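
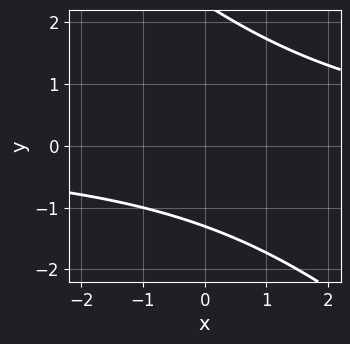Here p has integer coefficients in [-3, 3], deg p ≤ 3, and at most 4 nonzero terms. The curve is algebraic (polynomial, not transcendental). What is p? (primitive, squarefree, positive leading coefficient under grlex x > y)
1. The degree is 2 — a generic line meets the curve in up to 2 points.
2. Checking where it meets the axes: no x-intercept at any integer in the box.
3. Solving for integer coefficients yields p as stated.

x*y + y^2 - y - 3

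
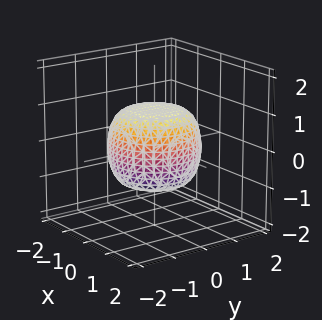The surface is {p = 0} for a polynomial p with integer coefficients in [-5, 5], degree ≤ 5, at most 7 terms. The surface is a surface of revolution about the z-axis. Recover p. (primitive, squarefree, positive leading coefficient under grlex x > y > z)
(a) deg p = 4. No degree-3 surface has this shape.
(b) Symmetries: the surface is invariant under rotation about z: p = q(x² + y², z).
(c) Against the integer gridlines: among the integer gridlines, it crosses the z-axis at z ∈ {-1, 1}; a circular section at z = -1 has radius between 0 and 1.
(d) These observations pin down the coefficients.

2*x^4 + 4*x^2*y^2 + 2*y^4 - x^2 - y^2 + 3*z^2 - 3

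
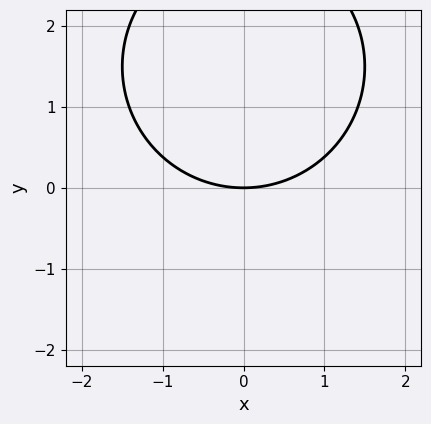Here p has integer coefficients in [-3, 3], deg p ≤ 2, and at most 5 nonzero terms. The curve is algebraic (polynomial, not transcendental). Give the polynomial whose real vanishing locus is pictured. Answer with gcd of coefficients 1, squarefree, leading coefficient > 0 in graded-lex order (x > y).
x^2 + y^2 - 3*y

Degree: no degree-1 curve has this shape, so deg p = 2.
Symmetries: the x ↦ −x reflection is a symmetry, so x appears only in even powers.
From the axis intercepts and sections: one x-axis crossing is at x = 0; it crosses the y-axis at the gridline y = 0.
Solving for integer coefficients yields p as stated.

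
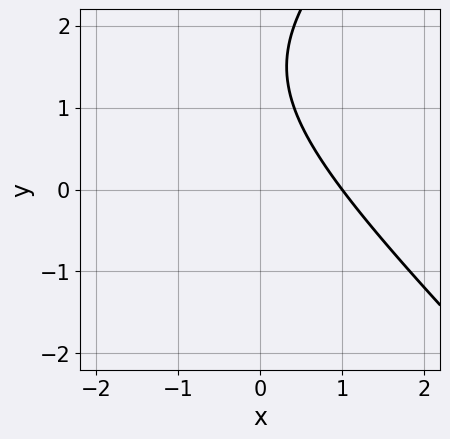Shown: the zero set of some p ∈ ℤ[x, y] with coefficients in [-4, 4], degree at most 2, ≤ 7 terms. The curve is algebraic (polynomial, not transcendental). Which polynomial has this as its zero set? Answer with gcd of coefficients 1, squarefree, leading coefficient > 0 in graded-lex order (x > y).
First, deg p = 2.
Next, checking where it meets the axes: one x-axis crossing is at x = 1; the curve avoids every integer y-axis point in the box.
Finally, assembling these constraints gives the stated polynomial.

x^2 - y^2 + 2*x + 3*y - 3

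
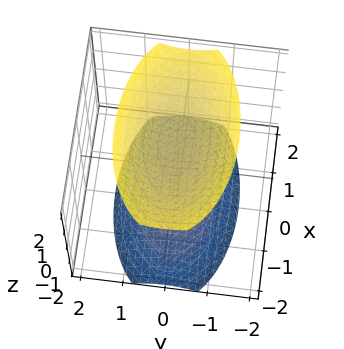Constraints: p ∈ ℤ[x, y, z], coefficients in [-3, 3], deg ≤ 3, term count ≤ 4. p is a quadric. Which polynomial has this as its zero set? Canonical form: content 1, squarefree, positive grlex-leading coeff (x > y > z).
x^2 + 3*y^2 - 2*z^2 + 3

First, there are 2 components. Treating them together as one polynomial.
Next, degree: two sheets facing apart; a quadric, so deg p = 2.
Next, symmetries: it's symmetric under x → −x, forcing even powers of x; mirror symmetry z ↦ −z ⇒ only even powers of z; the y ↦ −y reflection is a symmetry, so y appears only in even powers.
Then, against the integer gridlines: no x-intercept at any integer in the box; the surface avoids every integer y-axis point in the box.
Finally, these observations pin down the coefficients.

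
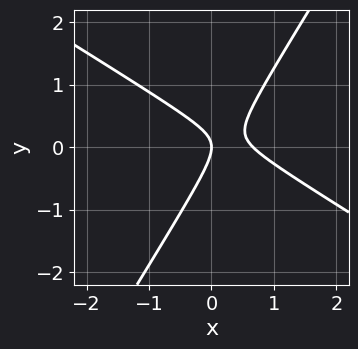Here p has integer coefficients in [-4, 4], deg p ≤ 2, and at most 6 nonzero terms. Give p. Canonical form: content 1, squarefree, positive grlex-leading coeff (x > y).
3*x^2 + 3*x*y - 3*y^2 - 2*x

Degree: no degree-1 curve has this shape, so deg p = 2.
From the visible intercepts: it meets the x-axis at x = 0 (among the integer gridlines); it crosses the y-axis at the gridline y = 0.
Fitting integer coefficients to these (and the overall shape) gives p.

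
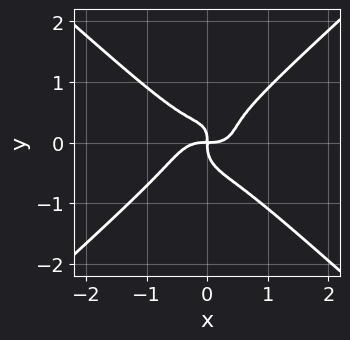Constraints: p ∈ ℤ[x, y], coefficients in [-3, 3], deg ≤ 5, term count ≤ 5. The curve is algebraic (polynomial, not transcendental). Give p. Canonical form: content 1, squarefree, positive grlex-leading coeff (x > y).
2*x^4 - 3*y^4 + x*y^2 - x*y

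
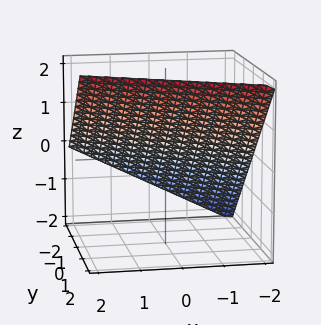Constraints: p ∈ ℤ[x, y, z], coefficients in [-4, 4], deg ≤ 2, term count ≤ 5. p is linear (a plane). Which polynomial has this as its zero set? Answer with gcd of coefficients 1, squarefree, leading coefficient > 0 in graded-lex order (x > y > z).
x + 2*y - 2*z + 2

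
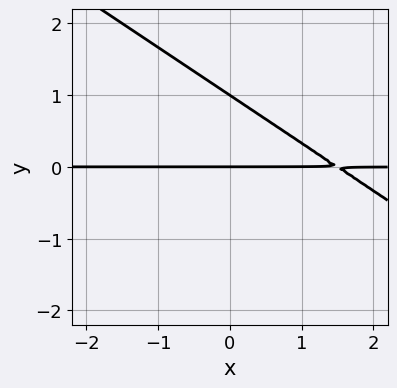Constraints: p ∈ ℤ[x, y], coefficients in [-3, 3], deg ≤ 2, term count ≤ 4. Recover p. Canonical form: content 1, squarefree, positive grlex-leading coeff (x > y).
First, the degree is 2 — no degree-1 curve has this shape.
Next, checking where it meets the axes: the y-axis gridline crossings are at y ∈ {0, 1}; every point of the x-axis in the box is on the curve.
Finally, matching integer coefficients to the picture gives p.

2*x*y + 3*y^2 - 3*y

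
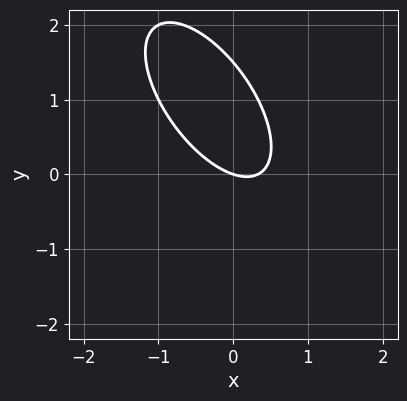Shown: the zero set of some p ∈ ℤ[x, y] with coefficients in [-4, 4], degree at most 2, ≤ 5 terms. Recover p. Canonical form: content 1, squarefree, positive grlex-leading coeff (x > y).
3*x^2 + 3*x*y + 2*y^2 - x - 3*y

First, deg p = 2.
Then, from the axis intercepts and sections: one y-axis crossing is at y = 0; it meets the x-axis at x = 0 (among the integer gridlines).
Finally, these observations pin down the coefficients.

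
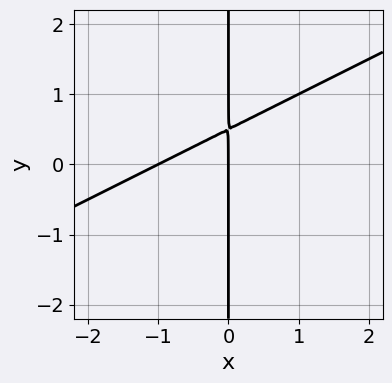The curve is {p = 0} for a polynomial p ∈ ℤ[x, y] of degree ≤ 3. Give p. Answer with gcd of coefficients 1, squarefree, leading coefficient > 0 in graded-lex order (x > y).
1. Degree: a generic line meets the curve in up to 2 points, so deg p = 2.
2. From the axis intercepts and sections: the x-axis gridline crossings are at x ∈ {-1, 0}; every point of the y-axis in the box is on the curve.
3. The integer polynomial consistent with all of this is the stated p.

x^2 - 2*x*y + x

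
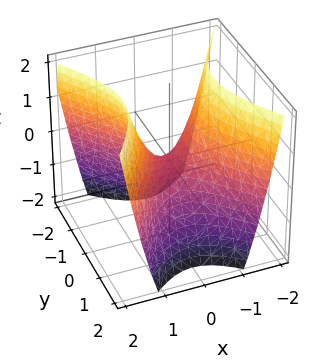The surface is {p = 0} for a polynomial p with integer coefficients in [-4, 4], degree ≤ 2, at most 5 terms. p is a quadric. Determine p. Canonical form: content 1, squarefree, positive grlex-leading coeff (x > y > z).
3*x^2 - 2*y^2 - 2*z

1. Degree: a saddle surface; a quadric, so deg p = 2.
2. Symmetries: the x ↦ −x reflection is a symmetry, so x appears only in even powers; the y ↦ −y reflection is a symmetry, so y appears only in even powers.
3. From the visible intercepts: one x-axis crossing is at x = 0; it meets the y-axis at y = 0 (among the integer gridlines); one z-axis crossing is at z = 0.
4. Matching integer coefficients to the picture gives p.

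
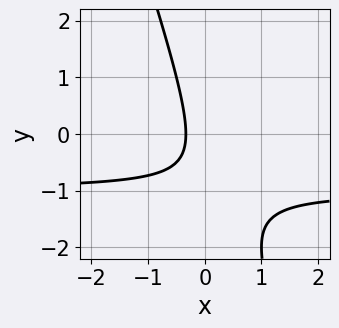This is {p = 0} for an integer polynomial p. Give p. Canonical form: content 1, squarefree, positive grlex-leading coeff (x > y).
3*x*y + y^2 + 3*x + y + 1

First, deg p = 2. A generic line meets the curve in up to 2 points.
Then, from the visible intercepts: it misses every integer gridline on the y-axis.
Finally, together with the visible shape, these determine p as stated.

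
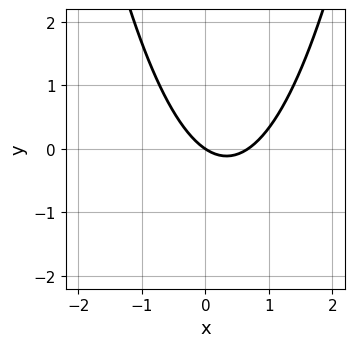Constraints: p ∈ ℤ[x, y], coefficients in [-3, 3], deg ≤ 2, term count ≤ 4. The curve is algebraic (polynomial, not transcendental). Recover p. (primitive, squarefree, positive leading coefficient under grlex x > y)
3*x^2 - 2*x - 3*y

1. Degree: a generic line meets the curve in up to 2 points, so deg p = 2.
2. Observable constraints: it meets the y-axis at y = 0 (among the integer gridlines); it meets the x-axis at x = 0 (among the integer gridlines).
3. Matching integer coefficients to the picture gives p.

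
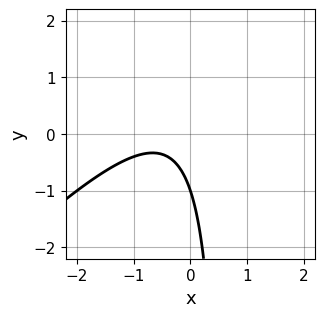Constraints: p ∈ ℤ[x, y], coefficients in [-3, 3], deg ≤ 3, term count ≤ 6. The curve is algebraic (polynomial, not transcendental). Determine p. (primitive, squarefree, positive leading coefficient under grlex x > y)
3*x^2 - 3*x*y + 3*x + 2*y + 2

1. deg p = 2. A generic line meets the curve in up to 2 points.
2. Reading off the gridlines: it meets the y-axis at y = -1 (among the integer gridlines); no x-intercept at any integer in the box.
3. Solving for integer coefficients yields p as stated.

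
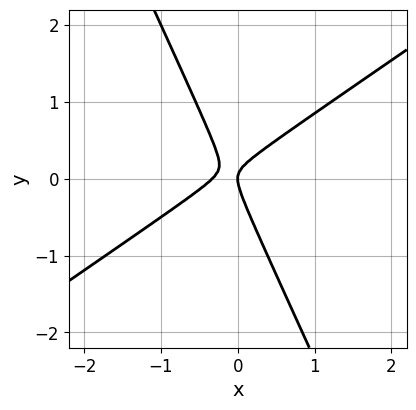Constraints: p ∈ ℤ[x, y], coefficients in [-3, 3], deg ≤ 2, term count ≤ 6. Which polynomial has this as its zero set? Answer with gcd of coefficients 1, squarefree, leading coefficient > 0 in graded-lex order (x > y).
3*x^2 - 3*x*y - 2*y^2 + x

Degree: no degree-1 curve has this shape, so deg p = 2.
Reading off the gridlines: it crosses the x-axis at the gridline x = 0; it meets the y-axis at y = 0 (among the integer gridlines).
Together with the visible shape, these determine p as stated.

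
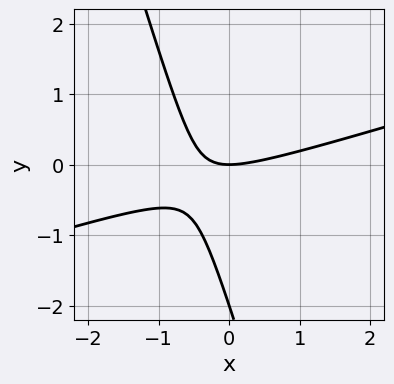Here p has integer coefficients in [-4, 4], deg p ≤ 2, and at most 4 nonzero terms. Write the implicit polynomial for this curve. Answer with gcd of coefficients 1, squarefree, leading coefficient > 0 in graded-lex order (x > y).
1. The degree is 2 — the shape is more complex than any degree-1 curve.
2. From the visible intercepts: the y-axis gridline crossings are at y ∈ {-2, 0}; one x-axis crossing is at x = 0.
3. Matching integer coefficients to the picture gives p.

x^2 - 3*x*y - y^2 - 2*y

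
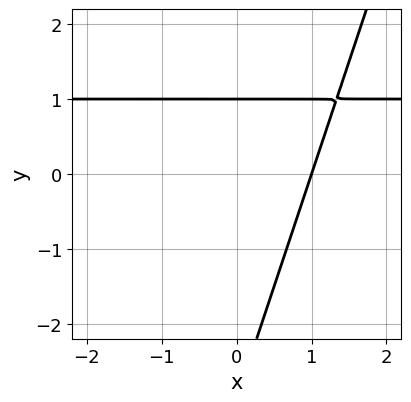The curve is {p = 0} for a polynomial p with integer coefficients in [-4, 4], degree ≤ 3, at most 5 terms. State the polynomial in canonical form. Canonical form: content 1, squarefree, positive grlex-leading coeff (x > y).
3*x*y - y^2 - 3*x - 2*y + 3

(a) Degree: the shape is more complex than any degree-1 curve, so deg p = 2.
(b) Observable constraints: it crosses the x-axis at the gridline x = 1; it crosses the y-axis at the gridline y = 1.
(c) Together with the visible shape, these determine p as stated.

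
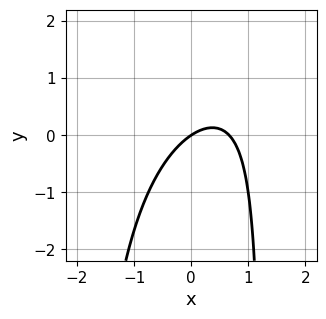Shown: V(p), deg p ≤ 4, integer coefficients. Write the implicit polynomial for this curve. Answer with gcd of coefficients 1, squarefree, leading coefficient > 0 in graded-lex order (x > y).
deg p = 3. A generic line meets the curve in up to 3 points.
Reading off the gridlines: it crosses the y-axis at the gridline y = 0; it crosses the x-axis at the gridline x = 0.
Putting this together gives p.

x^2*y - 3*x^2 + x*y + 2*x - 3*y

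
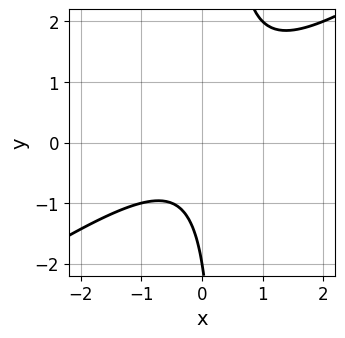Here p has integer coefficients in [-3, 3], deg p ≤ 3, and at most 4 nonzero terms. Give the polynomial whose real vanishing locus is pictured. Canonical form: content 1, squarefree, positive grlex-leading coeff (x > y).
1. Degree: a generic line meets the curve in up to 2 points, so deg p = 2.
2. Checking where it meets the axes: it misses every integer gridline on the x-axis; it meets the y-axis at y = -2 (among the integer gridlines).
3. Together with the visible shape, these determine p as stated.

2*x^2 - 3*x*y + y + 2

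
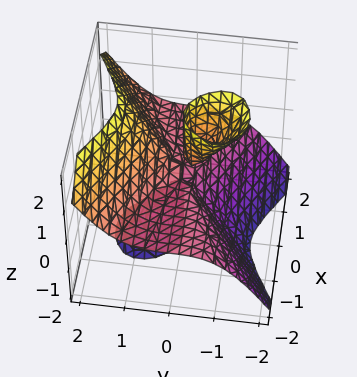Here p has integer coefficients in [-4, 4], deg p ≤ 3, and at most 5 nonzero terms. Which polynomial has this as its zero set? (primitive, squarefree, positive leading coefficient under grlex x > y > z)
2*x^2*z - 2*y^3 + y*z^2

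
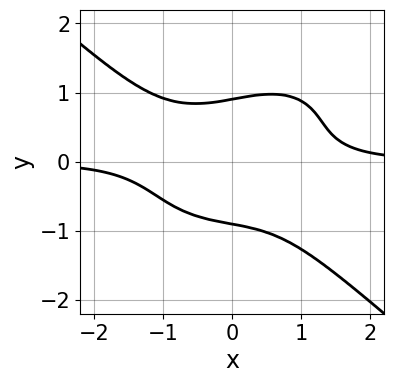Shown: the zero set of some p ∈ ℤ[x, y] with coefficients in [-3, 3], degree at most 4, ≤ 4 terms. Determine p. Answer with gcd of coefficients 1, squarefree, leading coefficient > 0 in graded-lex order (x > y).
2*x^3*y + 3*y^4 - 2*x*y^2 - 2

First, the degree is 4 — a generic line meets the curve in up to 4 points.
Then, checking where it meets the axes: it misses every integer gridline on the x-axis.
Finally, these observations pin down the coefficients.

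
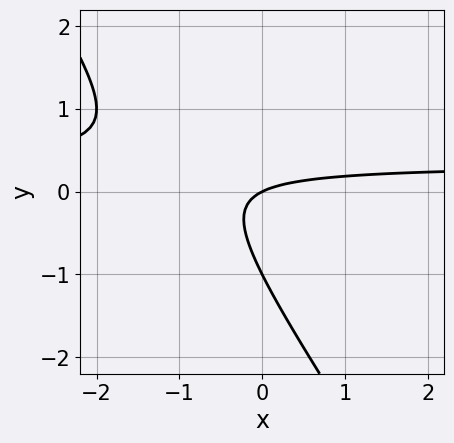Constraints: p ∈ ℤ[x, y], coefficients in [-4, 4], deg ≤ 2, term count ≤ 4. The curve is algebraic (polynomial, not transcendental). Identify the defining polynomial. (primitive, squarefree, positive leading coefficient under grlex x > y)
3*x*y + 2*y^2 - x + 2*y

(a) deg p = 2.
(b) Reading off the gridlines: the y-axis gridline crossings are at y ∈ {-1, 0}; one x-axis crossing is at x = 0.
(c) Fitting integer coefficients to these (and the overall shape) gives p.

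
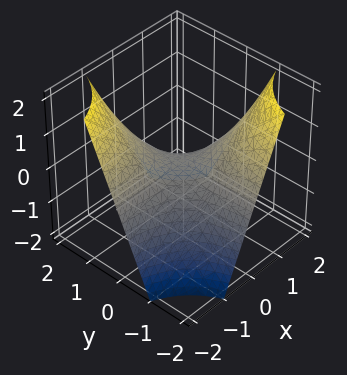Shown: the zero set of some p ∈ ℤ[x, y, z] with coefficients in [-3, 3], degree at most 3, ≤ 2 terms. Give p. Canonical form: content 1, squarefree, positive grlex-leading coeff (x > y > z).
x*y + z

First, the degree is 2 — a hyperbolic paraboloid; a quadric.
Next, checking where it meets the axes: the visible y-axis segment lies entirely on the surface; every point of the x-axis in the box is on the surface; one z-axis crossing is at z = 0.
Finally, fitting integer coefficients to these (and the overall shape) gives p.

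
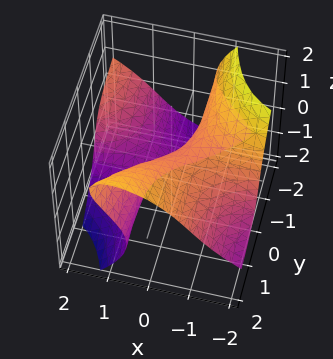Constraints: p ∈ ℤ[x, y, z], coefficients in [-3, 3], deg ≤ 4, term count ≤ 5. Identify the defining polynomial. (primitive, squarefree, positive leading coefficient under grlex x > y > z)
2*x^2*y - 3*x*y*z + 2*z^3 + 2*x - 2*y

(a) deg p = 3. No degree-2 surface has this shape.
(b) Observable constraints: one x-axis crossing is at x = 0; it meets the y-axis at y = 0 (among the integer gridlines).
(c) The integer polynomial consistent with all of this is the stated p.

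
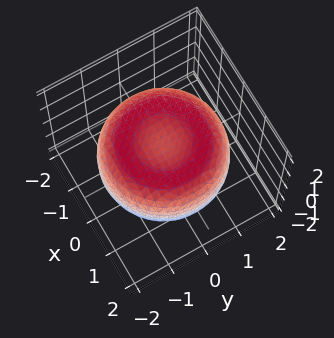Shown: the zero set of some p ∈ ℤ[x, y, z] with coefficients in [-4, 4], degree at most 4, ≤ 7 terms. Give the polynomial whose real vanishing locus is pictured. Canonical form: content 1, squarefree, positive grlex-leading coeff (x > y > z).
x^4 + 2*x^2*y^2 + y^4 - 2*x^2 - 2*y^2 + 3*z^2 - 2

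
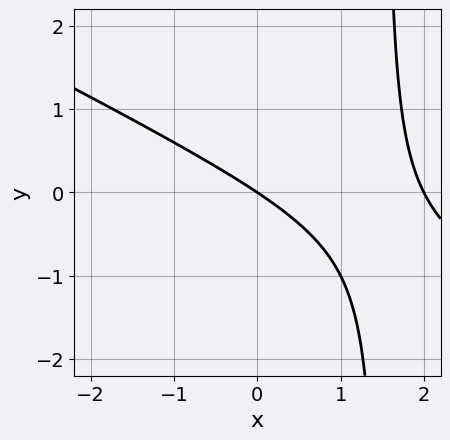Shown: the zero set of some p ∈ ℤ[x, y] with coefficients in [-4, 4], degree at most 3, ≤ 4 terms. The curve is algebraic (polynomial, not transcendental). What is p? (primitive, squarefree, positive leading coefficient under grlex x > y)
x^2 + 2*x*y - 2*x - 3*y

First, the degree is 2 — a generic line meets the curve in up to 2 points.
Then, from the axis intercepts and sections: it crosses the y-axis at the gridline y = 0; the x-axis gridline crossings are at x ∈ {0, 2}.
Finally, fitting integer coefficients to these (and the overall shape) gives p.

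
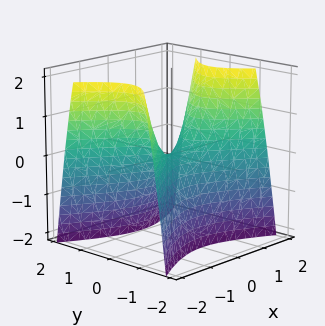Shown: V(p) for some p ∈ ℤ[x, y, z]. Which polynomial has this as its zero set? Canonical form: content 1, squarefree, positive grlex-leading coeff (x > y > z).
First, degree: a saddle surface; a quadric, so deg p = 2.
Then, symmetries: mirror symmetry x ↦ −x ⇒ only even powers of x; it's symmetric under y → −y, forcing even powers of y.
Next, observable constraints: one y-axis crossing is at y = 0; it crosses the x-axis at the gridline x = 0.
Finally, together with the visible shape, these determine p as stated.

x^2 - 2*y^2 - z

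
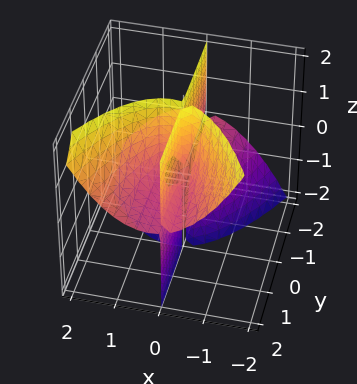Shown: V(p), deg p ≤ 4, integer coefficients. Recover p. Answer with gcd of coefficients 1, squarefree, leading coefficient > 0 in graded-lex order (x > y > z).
2*x^3 - 2*x*y*z - x^2

First, the picture has 3 separate pieces.
Then, deg p = 3.
Then, observable constraints: the visible z-axis segment lies entirely on the surface; every point of the y-axis in the box is on the surface.
Finally, together with the visible shape, these determine p as stated.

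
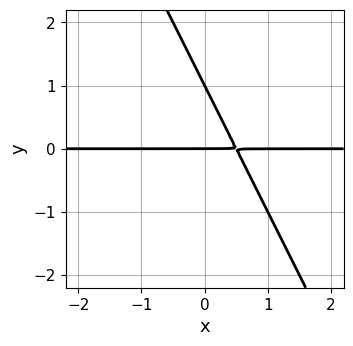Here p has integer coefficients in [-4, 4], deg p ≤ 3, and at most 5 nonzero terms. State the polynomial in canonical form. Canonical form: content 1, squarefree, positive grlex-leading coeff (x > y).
2*x*y + y^2 - y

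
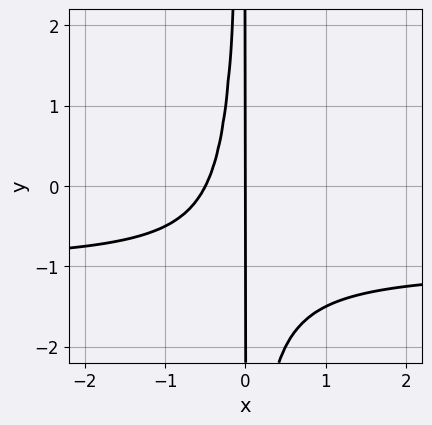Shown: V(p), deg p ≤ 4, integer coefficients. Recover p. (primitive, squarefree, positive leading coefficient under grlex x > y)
deg p = 3.
Against the integer gridlines: it crosses the x-axis at the gridline x = 0; every point of the y-axis in the box is on the curve.
These observations pin down the coefficients.

2*x^2*y + 2*x^2 + x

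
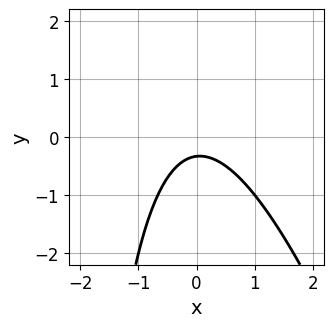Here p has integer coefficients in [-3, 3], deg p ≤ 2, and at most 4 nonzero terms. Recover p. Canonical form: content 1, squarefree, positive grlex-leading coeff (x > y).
3*x^2 + x*y + 3*y + 1

1. The degree is 2 — a generic line meets the curve in up to 2 points.
2. From the visible intercepts: no x-intercept at any integer in the box.
3. Together with the visible shape, these determine p as stated.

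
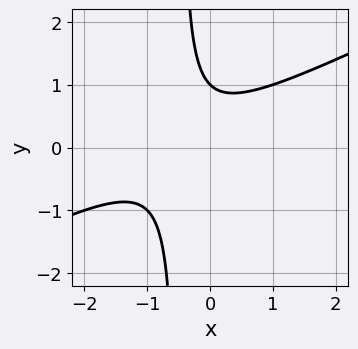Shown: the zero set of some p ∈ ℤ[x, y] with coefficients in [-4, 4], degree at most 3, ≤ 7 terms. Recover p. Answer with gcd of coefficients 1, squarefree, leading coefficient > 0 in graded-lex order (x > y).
x^2 - 2*x*y + x - y + 1

deg p = 2. No degree-1 curve has this shape.
Against the integer gridlines: it misses every integer gridline on the x-axis; one y-axis crossing is at y = 1.
Assembling these constraints gives the stated polynomial.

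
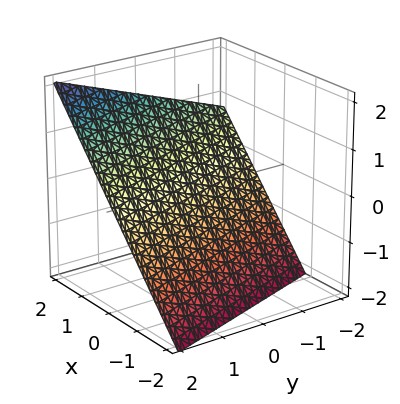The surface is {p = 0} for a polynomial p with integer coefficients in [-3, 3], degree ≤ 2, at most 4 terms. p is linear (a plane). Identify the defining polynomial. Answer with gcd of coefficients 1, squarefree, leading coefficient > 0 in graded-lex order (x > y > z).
(a) The degree is 1 — every cross-section is a straight line — this is a plane.
(b) From the visible intercepts: one y-axis crossing is at y = 2.
(c) The integer polynomial consistent with all of this is the stated p.

3*x + y - 3*z - 2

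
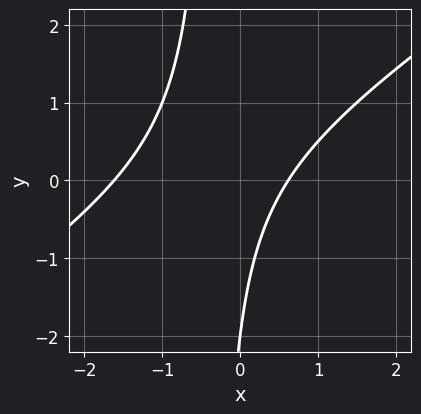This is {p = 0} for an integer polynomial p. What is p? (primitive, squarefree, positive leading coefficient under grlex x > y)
2*x^2 - 3*x*y + 2*x - y - 2

First, degree: the shape is more complex than any degree-1 curve, so deg p = 2.
Then, from the visible intercepts: it crosses the y-axis at the gridline y = -2.
Finally, putting this together gives p.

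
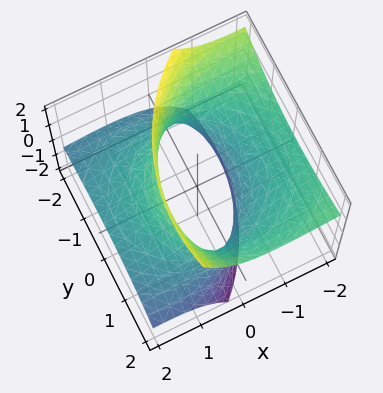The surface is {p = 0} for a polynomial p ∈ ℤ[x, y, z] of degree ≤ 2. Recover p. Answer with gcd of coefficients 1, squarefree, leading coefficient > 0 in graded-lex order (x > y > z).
x^2 + 3*x*z + y^2 - y*z - z^2 - 2

Degree: a generic line meets the surface in up to 2 points, so deg p = 2.
From the axis intercepts and sections: it misses every integer gridline on the z-axis.
Matching integer coefficients to the picture gives p.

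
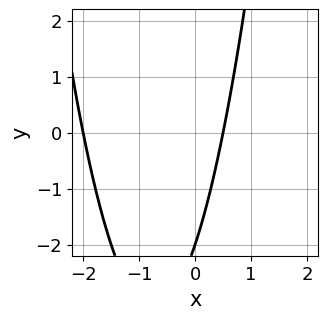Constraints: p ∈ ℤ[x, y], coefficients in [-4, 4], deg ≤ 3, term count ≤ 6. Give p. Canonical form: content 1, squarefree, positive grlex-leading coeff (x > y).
1. deg p = 2. No degree-1 curve has this shape.
2. From the visible intercepts: it meets the x-axis at x = -2 (among the integer gridlines); it crosses the y-axis at the gridline y = -2.
3. The integer polynomial consistent with all of this is the stated p.

2*x^2 + 3*x - y - 2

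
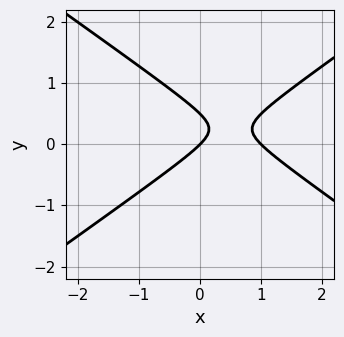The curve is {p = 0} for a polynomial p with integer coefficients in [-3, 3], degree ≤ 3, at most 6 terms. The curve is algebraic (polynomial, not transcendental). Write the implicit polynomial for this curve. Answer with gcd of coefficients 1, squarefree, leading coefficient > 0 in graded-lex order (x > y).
x^2 - 2*y^2 - x + y

The degree is 2 — a generic line meets the curve in up to 2 points.
Observable constraints: one y-axis crossing is at y = 0; among the integer gridlines, it crosses the x-axis at x ∈ {0, 1}.
Solving for integer coefficients yields p as stated.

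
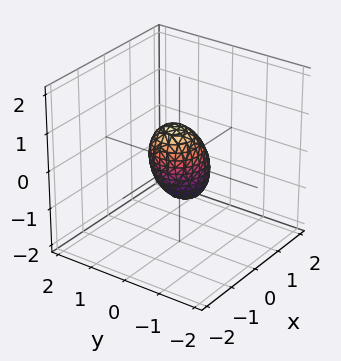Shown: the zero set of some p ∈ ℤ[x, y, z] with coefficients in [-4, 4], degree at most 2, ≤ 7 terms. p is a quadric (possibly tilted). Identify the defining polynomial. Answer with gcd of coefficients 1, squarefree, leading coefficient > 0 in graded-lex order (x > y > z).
(a) The degree is 2 — no degree-1 surface has this shape.
(b) From the visible intercepts: among the integer gridlines, it crosses the z-axis at z ∈ {-1, 1}.
(c) Fitting integer coefficients to these (and the overall shape) gives p.

2*x^2 + x*z + 2*y^2 + z^2 - 1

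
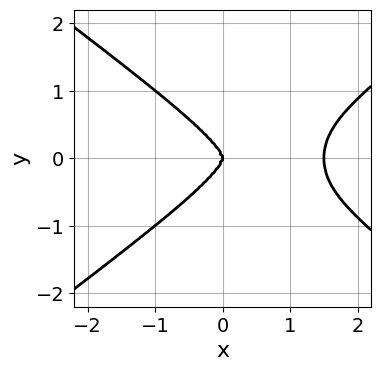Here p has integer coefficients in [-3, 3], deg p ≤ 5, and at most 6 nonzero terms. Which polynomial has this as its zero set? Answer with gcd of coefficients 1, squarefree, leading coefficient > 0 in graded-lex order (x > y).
2*x^4 - 2*x^2*y^2 - 3*y^4 - 3*x^3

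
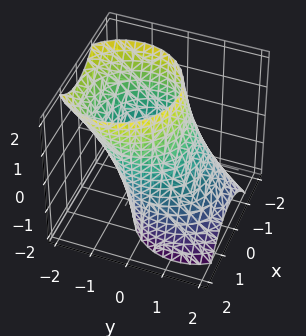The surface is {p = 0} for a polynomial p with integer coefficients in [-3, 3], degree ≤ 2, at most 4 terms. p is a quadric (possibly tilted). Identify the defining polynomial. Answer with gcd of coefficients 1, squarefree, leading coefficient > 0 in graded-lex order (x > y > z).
2*x^2 + 2*y^2 + 2*y*z - 3

First, the degree is 2 — a generic line meets the surface in up to 2 points.
Next, against the integer gridlines: no z-intercept at any integer in the box.
Finally, solving for integer coefficients yields p as stated.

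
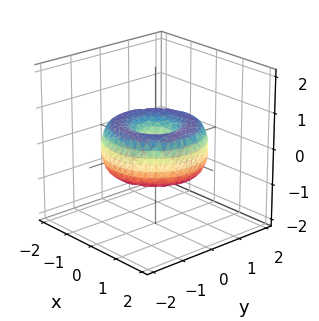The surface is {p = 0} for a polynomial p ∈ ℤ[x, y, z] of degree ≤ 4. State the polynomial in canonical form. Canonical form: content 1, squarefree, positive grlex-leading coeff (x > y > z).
First, deg p = 4. A generic line meets the surface in up to 4 points.
Next, symmetry: every cross-section ⟂ z is a circle, so x, y appear only via x² + y².
Then, reading off the gridlines: a circular section at z = 0 has radius between 1 and 2; it meets the x-axis at x = 0 (among the integer gridlines).
Finally, together with the visible shape, these determine p as stated.

x^4 + 2*x^2*y^2 + y^4 - 2*x^2 - 2*y^2 + 2*z^2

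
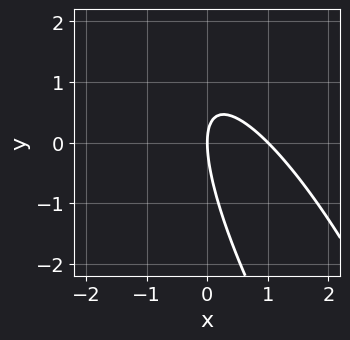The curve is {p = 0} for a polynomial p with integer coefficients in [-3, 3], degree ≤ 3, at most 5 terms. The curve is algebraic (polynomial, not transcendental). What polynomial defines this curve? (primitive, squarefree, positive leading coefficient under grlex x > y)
3*x^2 + 3*x*y + y^2 - 3*x

(a) The degree is 2 — no degree-1 curve has this shape.
(b) Against the integer gridlines: it crosses the y-axis at the gridline y = 0; among the integer gridlines, it crosses the x-axis at x ∈ {0, 1}.
(c) The integer polynomial consistent with all of this is the stated p.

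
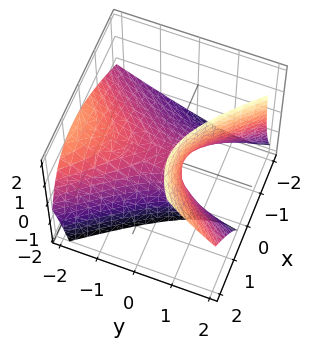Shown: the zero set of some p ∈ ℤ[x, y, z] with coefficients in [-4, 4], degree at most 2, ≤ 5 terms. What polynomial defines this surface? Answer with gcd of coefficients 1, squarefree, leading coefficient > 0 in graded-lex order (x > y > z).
3*x^2 - 3*x*z - 2*y^2 - 3*y*z + 3*z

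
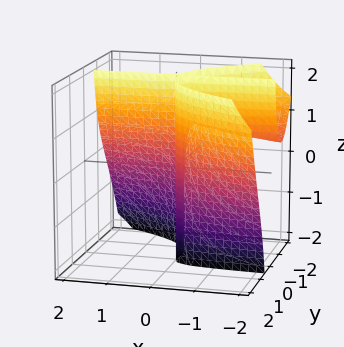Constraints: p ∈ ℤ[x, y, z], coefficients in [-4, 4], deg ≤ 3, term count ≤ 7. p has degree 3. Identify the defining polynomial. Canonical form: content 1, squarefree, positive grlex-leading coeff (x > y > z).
3*x*y*z + 3*y^3 + 2*x*y + 2*y^2 + 3*x

Degree: the shape is more complex than any degree-2 surface, so deg p = 3.
Observable constraints: it meets the y-axis at y = 0 (among the integer gridlines); it meets the x-axis at x = 0 (among the integer gridlines); the visible z-axis segment lies entirely on the surface.
The integer polynomial consistent with all of this is the stated p.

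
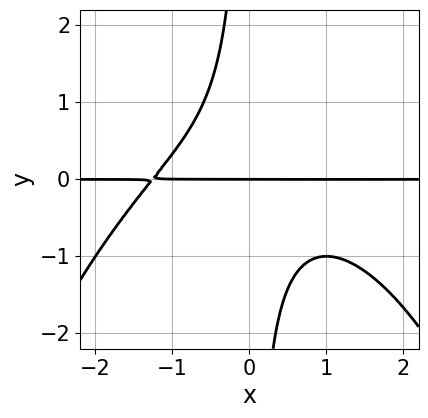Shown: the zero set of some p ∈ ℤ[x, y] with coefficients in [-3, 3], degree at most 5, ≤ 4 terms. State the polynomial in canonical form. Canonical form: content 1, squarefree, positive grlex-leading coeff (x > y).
x^3*y + 3*x*y^2 + 2*y

deg p = 4.
Against the integer gridlines: every point of the x-axis in the box is on the curve; it meets the y-axis at y = 0 (among the integer gridlines).
Together with the visible shape, these determine p as stated.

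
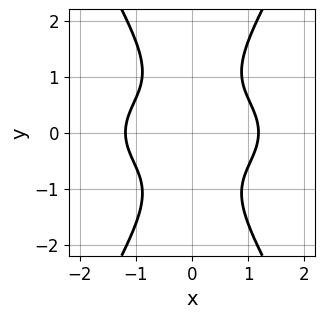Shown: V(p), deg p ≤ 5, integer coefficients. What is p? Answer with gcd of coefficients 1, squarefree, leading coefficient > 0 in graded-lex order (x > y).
First, the degree is 4 — the shape is more complex than any degree-3 curve.
Then, symmetries: it's symmetric under y → −y, forcing even powers of y; the x ↦ −x reflection is a symmetry, so x appears only in even powers.
Next, from the visible intercepts: it misses every integer gridline on the y-axis.
Finally, together with the visible shape, these determine p as stated.

x^4 + 3*x^2*y^2 - y^4 - 2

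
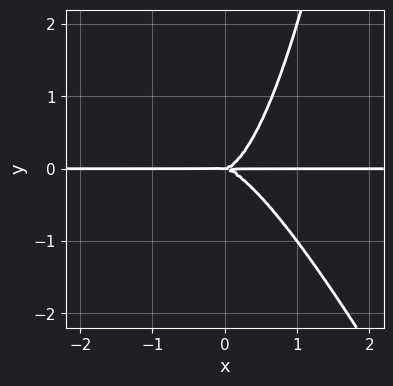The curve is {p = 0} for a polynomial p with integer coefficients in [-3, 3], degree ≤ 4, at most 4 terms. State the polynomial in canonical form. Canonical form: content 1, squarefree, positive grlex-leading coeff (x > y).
2*x^3*y + x^2*y^2 - y^3

First, deg p = 4. No degree-3 curve has this shape.
Next, observable constraints: every point of the x-axis in the box is on the curve; it meets the y-axis at y = 0 (among the integer gridlines).
Finally, the integer polynomial consistent with all of this is the stated p.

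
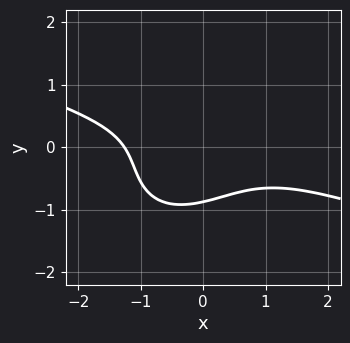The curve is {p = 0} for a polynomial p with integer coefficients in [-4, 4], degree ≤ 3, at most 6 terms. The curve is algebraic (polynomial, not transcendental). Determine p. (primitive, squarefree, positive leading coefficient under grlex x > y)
x^3 + 2*x^2*y - 2*x*y^2 + 3*y^3 + 2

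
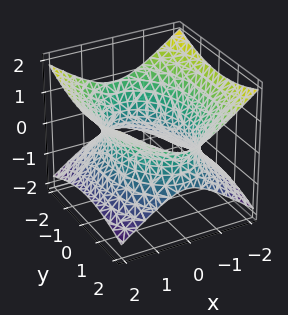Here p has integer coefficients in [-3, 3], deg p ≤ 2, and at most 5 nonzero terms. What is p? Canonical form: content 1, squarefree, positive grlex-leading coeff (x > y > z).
2*x^2 + y^2 - 3*z^2 - 3

(a) Degree: an hourglass — one-sheet hyperboloid; a quadric, so deg p = 2.
(b) Symmetries: the x ↦ −x reflection is a symmetry, so x appears only in even powers; it's symmetric under z → −z, forcing even powers of z; the y ↦ −y reflection is a symmetry, so y appears only in even powers.
(c) Reading off the gridlines: it misses every integer gridline on the z-axis.
(d) Assembling these constraints gives the stated polynomial.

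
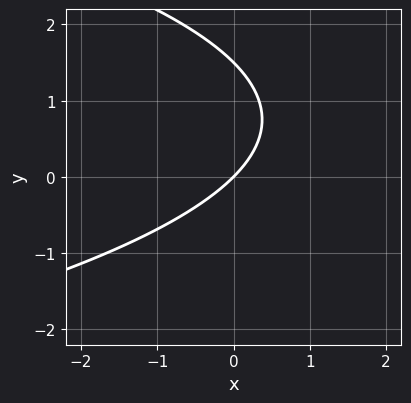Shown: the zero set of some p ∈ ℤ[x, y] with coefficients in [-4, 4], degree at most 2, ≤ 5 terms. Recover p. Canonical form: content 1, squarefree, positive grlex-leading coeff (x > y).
1. deg p = 2. The shape is more complex than any degree-1 curve.
2. From the axis intercepts and sections: one x-axis crossing is at x = 0; it meets the y-axis at y = 0 (among the integer gridlines).
3. Fitting integer coefficients to these (and the overall shape) gives p.

2*y^2 + 3*x - 3*y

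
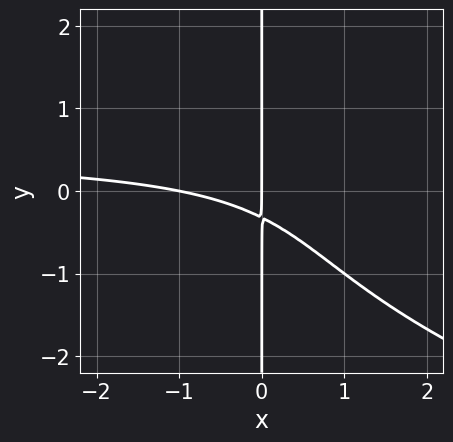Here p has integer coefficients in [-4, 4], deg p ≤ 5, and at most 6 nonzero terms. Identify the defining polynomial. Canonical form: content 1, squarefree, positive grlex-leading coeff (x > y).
x*y^3 - 2*x^2*y + x^2 + 3*x*y + x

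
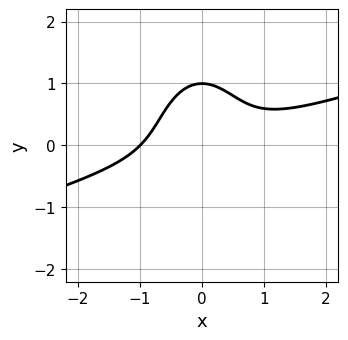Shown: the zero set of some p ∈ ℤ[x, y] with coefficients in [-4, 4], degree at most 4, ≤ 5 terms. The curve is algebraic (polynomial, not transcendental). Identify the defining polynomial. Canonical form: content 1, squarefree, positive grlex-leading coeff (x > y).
x^3 - 3*x^2*y - y^3 + 1

First, degree: a generic line meets the curve in up to 3 points, so deg p = 3.
Next, against the integer gridlines: it meets the x-axis at x = -1 (among the integer gridlines); one y-axis crossing is at y = 1.
Finally, fitting integer coefficients to these (and the overall shape) gives p.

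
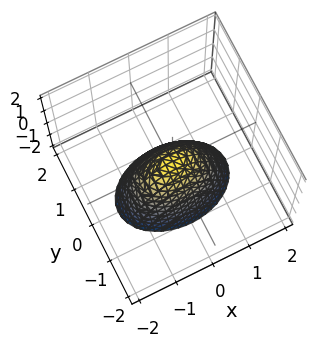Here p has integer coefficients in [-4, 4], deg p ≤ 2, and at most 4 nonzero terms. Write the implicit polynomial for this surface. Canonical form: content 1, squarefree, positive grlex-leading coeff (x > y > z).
1. The degree is 2 — a single bowl opening along one axis; a quadric.
2. Symmetries: the y ↦ −y reflection is a symmetry, so y appears only in even powers; mirror symmetry x ↦ −x ⇒ only even powers of x.
3. Reading off the gridlines: it meets the y-axis at y = 0 (among the integer gridlines); one z-axis crossing is at z = 0.
4. Assembling these constraints gives the stated polynomial.

x^2 + 2*y^2 + z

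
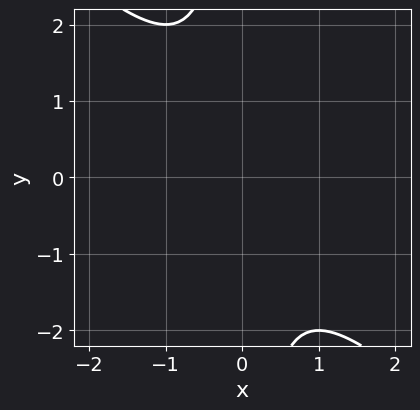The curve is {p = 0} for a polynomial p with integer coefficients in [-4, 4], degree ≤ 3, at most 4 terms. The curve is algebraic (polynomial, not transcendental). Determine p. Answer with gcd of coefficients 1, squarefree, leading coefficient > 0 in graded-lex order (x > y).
x^2 + x*y + 1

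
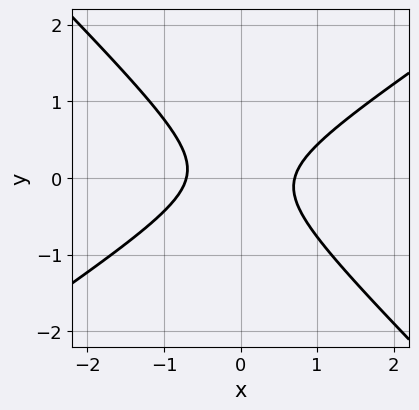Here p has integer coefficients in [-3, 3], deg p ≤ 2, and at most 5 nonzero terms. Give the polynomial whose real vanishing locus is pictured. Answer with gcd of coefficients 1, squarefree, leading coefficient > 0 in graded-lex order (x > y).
2*x^2 - x*y - 3*y^2 - 1

First, deg p = 2. The shape is more complex than any degree-1 curve.
Next, checking where it meets the axes: the curve avoids every integer y-axis point in the box.
Finally, fitting integer coefficients to these (and the overall shape) gives p.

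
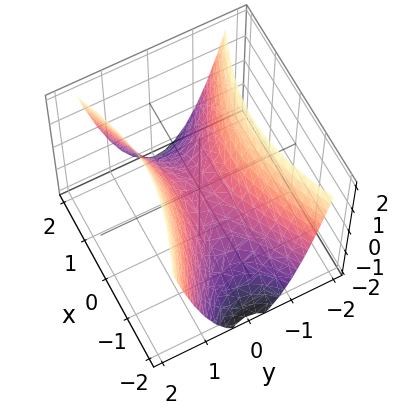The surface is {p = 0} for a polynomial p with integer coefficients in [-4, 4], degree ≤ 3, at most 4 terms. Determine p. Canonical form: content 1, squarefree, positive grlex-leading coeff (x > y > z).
x^2 - 3*y^2 + 2*z

First, deg p = 2. A saddle surface; a quadric.
Then, symmetries: it's symmetric under x → −x, forcing even powers of x; mirror symmetry y ↦ −y ⇒ only even powers of y.
Then, against the integer gridlines: it meets the x-axis at x = 0 (among the integer gridlines); it crosses the y-axis at the gridline y = 0; one z-axis crossing is at z = 0.
Finally, solving for integer coefficients yields p as stated.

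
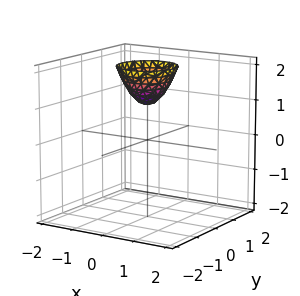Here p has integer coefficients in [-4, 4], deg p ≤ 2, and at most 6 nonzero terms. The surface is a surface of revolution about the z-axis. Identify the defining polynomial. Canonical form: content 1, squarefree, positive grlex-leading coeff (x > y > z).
(a) Degree: a generic line meets the surface in up to 2 points, so deg p = 2.
(b) Symmetries: rotational symmetry about the z-axis ⇒ p depends on x, y only through x² + y².
(c) Against the integer gridlines: it misses every integer gridline on the y-axis; it meets the z-axis at z = 1 (among the integer gridlines); it misses every integer gridline on the x-axis; a circular section at z = 2 has radius between 0 and 1.
(d) Matching integer coefficients to the picture gives p.

3*x^2 + 3*y^2 - 2*z + 2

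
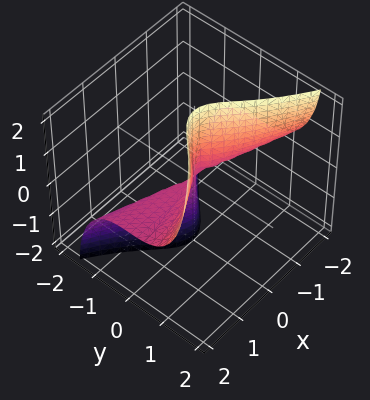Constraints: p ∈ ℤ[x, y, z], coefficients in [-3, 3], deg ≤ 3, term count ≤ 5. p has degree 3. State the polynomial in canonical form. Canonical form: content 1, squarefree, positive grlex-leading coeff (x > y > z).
2*x^2*z - 3*y^3 - y*z^2

1. deg p = 3. A generic line meets the surface in up to 3 points.
2. Reading off the gridlines: the visible z-axis segment lies entirely on the surface; every point of the x-axis in the box is on the surface; it crosses the y-axis at the gridline y = 0.
3. Assembling these constraints gives the stated polynomial.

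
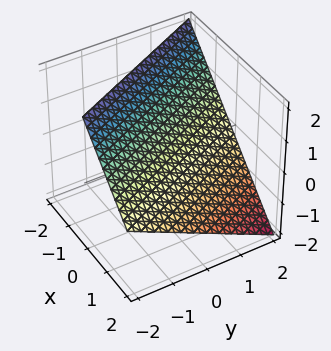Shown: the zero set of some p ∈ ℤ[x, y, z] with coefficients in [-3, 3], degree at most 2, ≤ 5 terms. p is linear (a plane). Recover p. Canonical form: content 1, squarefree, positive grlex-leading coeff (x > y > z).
2*x + y + 2*z - 2

1. The degree is 1 — every cross-section is a straight line — this is a plane.
2. From the axis intercepts and sections: one x-axis crossing is at x = 1; it crosses the y-axis at the gridline y = 2.
3. These observations pin down the coefficients.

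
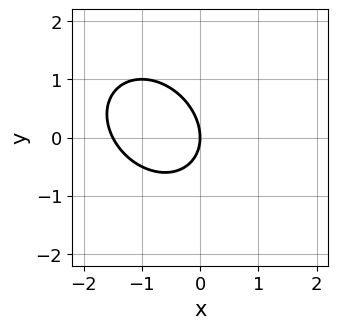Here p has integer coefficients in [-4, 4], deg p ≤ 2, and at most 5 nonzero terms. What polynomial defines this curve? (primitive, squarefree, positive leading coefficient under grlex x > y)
First, the degree is 2 — the shape is more complex than any degree-1 curve.
Next, observable constraints: one y-axis crossing is at y = 0; one x-axis crossing is at x = 0.
Finally, these observations pin down the coefficients.

2*x^2 + x*y + 2*y^2 + 3*x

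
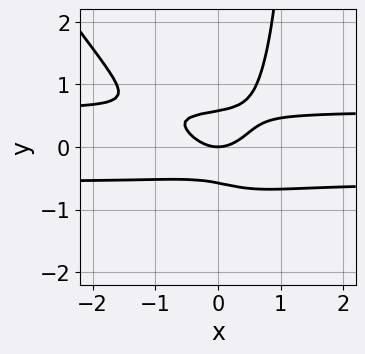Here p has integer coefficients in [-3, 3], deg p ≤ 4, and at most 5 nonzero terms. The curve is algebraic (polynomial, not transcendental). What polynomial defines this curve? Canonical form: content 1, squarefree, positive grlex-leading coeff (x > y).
3*x^2*y^2 + 2*x*y^3 - 3*y^3 - x^2 + y

deg p = 4. A generic line meets the curve in up to 4 points.
From the visible intercepts: one x-axis crossing is at x = 0; it meets the y-axis at y = 0 (among the integer gridlines).
Matching integer coefficients to the picture gives p.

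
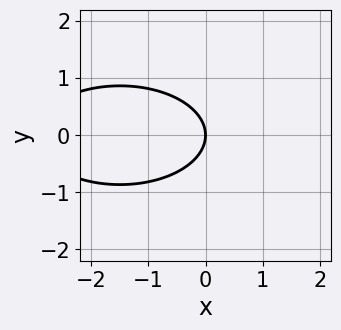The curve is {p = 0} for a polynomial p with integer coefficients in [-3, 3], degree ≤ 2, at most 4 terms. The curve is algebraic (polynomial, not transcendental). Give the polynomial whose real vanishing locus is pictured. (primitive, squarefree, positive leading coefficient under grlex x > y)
deg p = 2. No degree-1 curve has this shape.
Symmetries: mirror symmetry y ↦ −y ⇒ only even powers of y.
Against the integer gridlines: one y-axis crossing is at y = 0; it meets the x-axis at x = 0 (among the integer gridlines).
These observations pin down the coefficients.

x^2 + 3*y^2 + 3*x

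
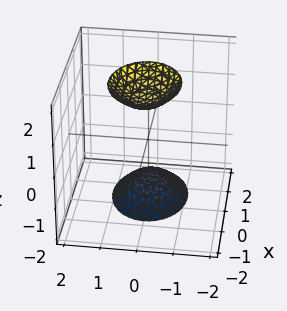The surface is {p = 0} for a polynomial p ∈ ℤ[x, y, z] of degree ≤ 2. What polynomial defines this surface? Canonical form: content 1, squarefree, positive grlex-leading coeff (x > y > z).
2*x^2 + x*z + 3*y^2 - z^2 + 2

(a) The picture has 2 separate pieces. Treating them together as one polynomial.
(b) deg p = 2. A generic line meets the surface in up to 2 points.
(c) Observable constraints: it misses every integer gridline on the x-axis; it misses every integer gridline on the y-axis.
(d) Together with the visible shape, these determine p as stated.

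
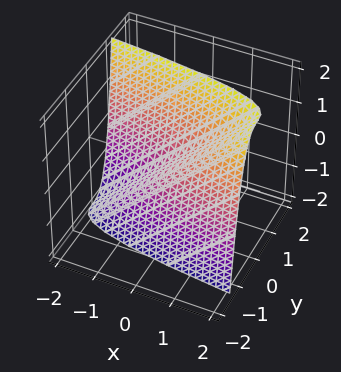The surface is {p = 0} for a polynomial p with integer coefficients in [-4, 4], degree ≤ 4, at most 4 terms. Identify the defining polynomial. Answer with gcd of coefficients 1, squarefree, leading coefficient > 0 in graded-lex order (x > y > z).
2*y^3 + x - z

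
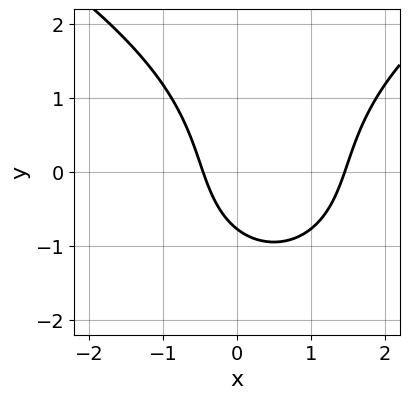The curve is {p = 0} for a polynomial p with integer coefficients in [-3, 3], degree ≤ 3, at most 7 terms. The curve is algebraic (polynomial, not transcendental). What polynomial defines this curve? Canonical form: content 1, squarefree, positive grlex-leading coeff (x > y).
1. deg p = 3. The shape is more complex than any degree-2 curve.
2. Matching integer coefficients to the picture gives p.

y^3 - 3*x^2 + 3*x + 2*y + 2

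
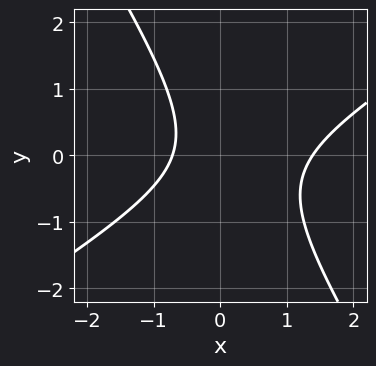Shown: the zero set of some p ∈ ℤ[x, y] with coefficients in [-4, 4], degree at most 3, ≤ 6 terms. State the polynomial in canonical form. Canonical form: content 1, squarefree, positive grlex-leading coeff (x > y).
3*x^2 - 3*x*y - 3*y^2 - 2*x - 3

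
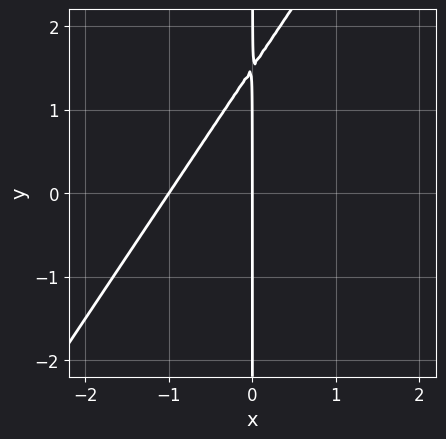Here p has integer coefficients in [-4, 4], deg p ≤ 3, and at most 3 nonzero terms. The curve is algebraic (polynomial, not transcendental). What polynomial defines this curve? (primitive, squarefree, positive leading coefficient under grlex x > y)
1. deg p = 2.
2. From the axis intercepts and sections: the x-axis gridline crossings are at x ∈ {-1, 0}; every point of the y-axis in the box is on the curve.
3. Fitting integer coefficients to these (and the overall shape) gives p.

3*x^2 - 2*x*y + 3*x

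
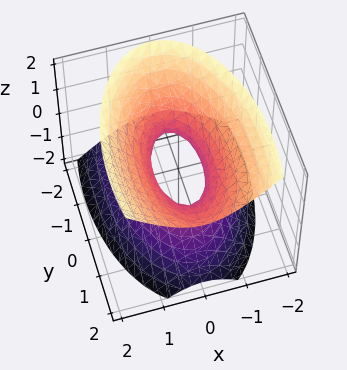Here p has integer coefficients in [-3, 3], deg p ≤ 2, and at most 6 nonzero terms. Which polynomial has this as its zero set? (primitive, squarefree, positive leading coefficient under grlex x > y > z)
The degree is 2 — the shape is more complex than any degree-1 surface.
Reading off the gridlines: it misses every integer gridline on the z-axis; among the integer gridlines, it crosses the y-axis at y ∈ {-1, 1}.
Fitting integer coefficients to these (and the overall shape) gives p.

3*x^2 + y^2 - y*z - 2*z^2 - 1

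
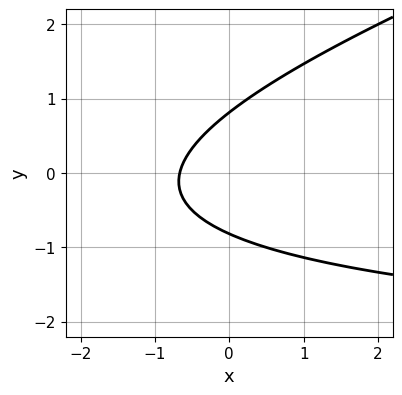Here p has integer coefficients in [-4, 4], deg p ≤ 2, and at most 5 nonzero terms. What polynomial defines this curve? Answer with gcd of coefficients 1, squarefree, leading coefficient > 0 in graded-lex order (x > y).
First, degree: the shape is more complex than any degree-1 curve, so deg p = 2.
Finally, the integer polynomial consistent with all of this is the stated p.

x*y - 3*y^2 + 3*x + 2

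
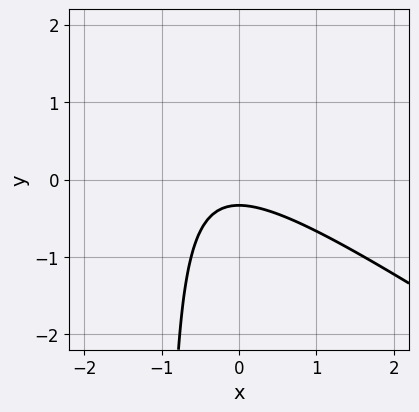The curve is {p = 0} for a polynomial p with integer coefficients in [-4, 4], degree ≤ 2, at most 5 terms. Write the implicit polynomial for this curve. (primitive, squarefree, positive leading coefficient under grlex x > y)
2*x^2 + 3*x*y + x + 3*y + 1

deg p = 2. No degree-1 curve has this shape.
From the axis intercepts and sections: no x-intercept at any integer in the box.
The integer polynomial consistent with all of this is the stated p.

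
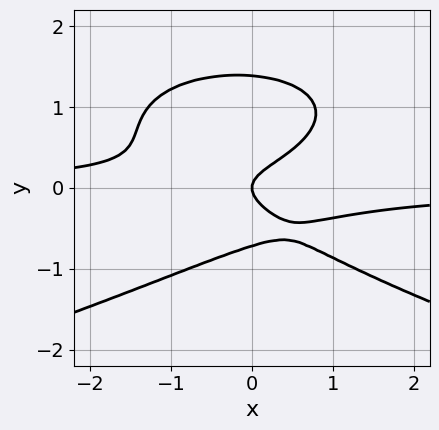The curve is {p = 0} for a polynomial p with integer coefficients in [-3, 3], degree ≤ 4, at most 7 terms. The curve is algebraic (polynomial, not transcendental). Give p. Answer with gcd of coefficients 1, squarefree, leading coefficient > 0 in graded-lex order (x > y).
deg p = 4.
Checking where it meets the axes: it crosses the x-axis at the gridline x = 0; one y-axis crossing is at y = 0.
Assembling these constraints gives the stated polynomial.

3*y^4 + 2*x^2*y - 2*y^3 - 3*y^2 + x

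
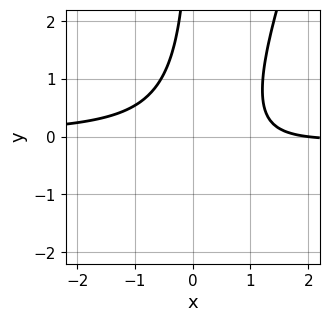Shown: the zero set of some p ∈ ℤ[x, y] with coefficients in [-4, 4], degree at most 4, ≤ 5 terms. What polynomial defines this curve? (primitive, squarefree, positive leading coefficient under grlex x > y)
(a) Degree: no degree-2 curve has this shape, so deg p = 3.
(b) Reading off the gridlines: no y-intercept at any integer in the box; it crosses the x-axis at the gridline x = 2.
(c) The integer polynomial consistent with all of this is the stated p.

3*x^2*y - x*y^2 - 2*x*y + x - 2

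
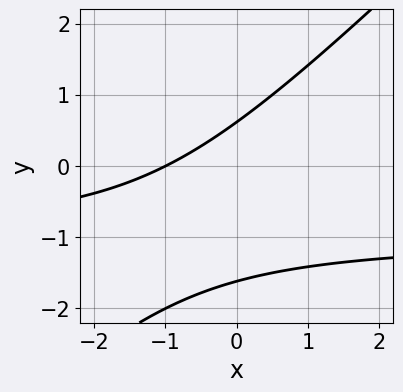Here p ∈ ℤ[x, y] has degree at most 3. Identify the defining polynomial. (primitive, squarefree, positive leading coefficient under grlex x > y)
x*y - y^2 + x - y + 1

First, degree: the shape is more complex than any degree-1 curve, so deg p = 2.
Then, from the visible intercepts: one x-axis crossing is at x = -1.
Finally, these observations pin down the coefficients.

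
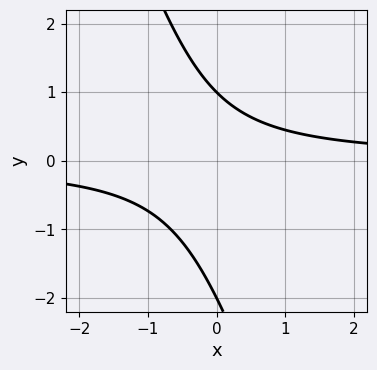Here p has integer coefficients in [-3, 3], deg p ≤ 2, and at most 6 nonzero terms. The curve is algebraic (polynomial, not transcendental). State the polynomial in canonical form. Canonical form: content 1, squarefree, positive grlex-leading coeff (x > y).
3*x*y + y^2 + y - 2

(a) Degree: the shape is more complex than any degree-1 curve, so deg p = 2.
(b) Reading off the gridlines: among the integer gridlines, it crosses the y-axis at y ∈ {-2, 1}; it misses every integer gridline on the x-axis.
(c) The integer polynomial consistent with all of this is the stated p.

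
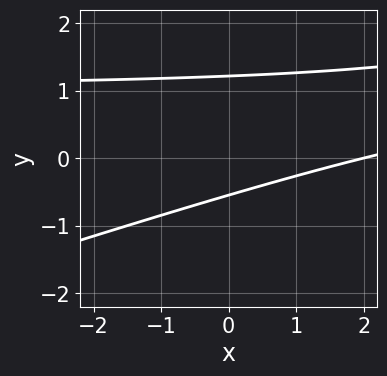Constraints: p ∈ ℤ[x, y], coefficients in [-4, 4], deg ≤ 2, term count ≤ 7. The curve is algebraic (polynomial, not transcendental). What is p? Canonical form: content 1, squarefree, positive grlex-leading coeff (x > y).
1. Degree: no degree-1 curve has this shape, so deg p = 2.
2. Against the integer gridlines: it crosses the x-axis at the gridline x = 2.
3. Matching integer coefficients to the picture gives p.

x*y - 3*y^2 - x + 2*y + 2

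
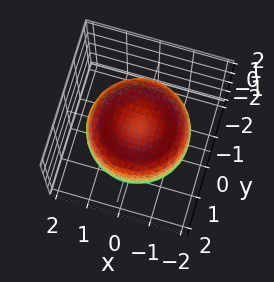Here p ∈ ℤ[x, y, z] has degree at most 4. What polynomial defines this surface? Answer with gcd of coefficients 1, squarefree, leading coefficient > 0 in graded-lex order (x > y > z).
x^4 + 2*x^2*y^2 + y^4 - 2*x^2 - 2*y^2 + 2*z^2 - 1

1. deg p = 4. A generic line meets the surface in up to 4 points.
2. Symmetries: the surface is invariant under rotation about z: p = q(x² + y², z).
3. Observable constraints: a circular section at z = 1 has radius exactly 1.
4. Fitting integer coefficients to these (and the overall shape) gives p.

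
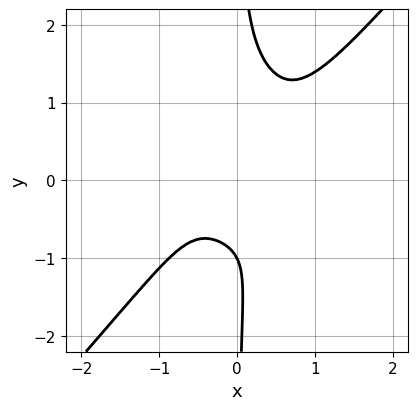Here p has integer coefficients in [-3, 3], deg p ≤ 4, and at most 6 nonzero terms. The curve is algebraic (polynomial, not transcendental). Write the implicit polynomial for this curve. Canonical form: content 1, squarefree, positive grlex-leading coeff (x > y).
3*x^4 - 2*x*y^3 + y + 1

(a) deg p = 4. A generic line meets the curve in up to 4 points.
(b) Reading off the gridlines: no x-intercept at any integer in the box; it crosses the y-axis at the gridline y = -1.
(c) Solving for integer coefficients yields p as stated.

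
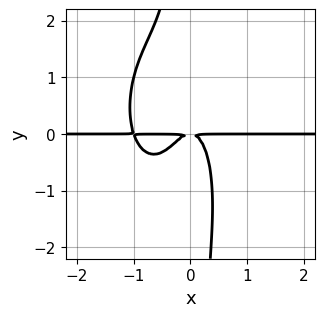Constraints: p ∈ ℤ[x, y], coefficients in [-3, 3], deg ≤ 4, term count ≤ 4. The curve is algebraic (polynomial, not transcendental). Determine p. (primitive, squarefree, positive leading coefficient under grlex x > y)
(a) Degree: a generic line meets the curve in up to 4 points, so deg p = 4.
(b) Reading off the gridlines: the visible x-axis segment lies entirely on the curve.
(c) Assembling these constraints gives the stated polynomial.

3*x^3*y + x*y^3 + 3*x^2*y + y^2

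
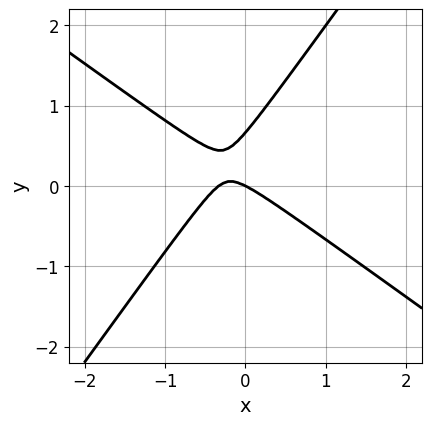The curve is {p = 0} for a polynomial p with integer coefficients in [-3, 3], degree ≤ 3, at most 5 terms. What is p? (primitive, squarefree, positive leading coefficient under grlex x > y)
3*x^2 + 2*x*y - 3*y^2 + x + 2*y

1. deg p = 2.
2. Reading off the gridlines: it meets the x-axis at x = 0 (among the integer gridlines); it meets the y-axis at y = 0 (among the integer gridlines).
3. These observations pin down the coefficients.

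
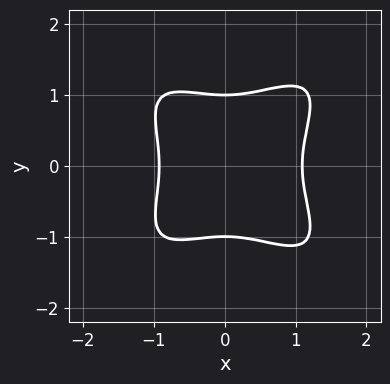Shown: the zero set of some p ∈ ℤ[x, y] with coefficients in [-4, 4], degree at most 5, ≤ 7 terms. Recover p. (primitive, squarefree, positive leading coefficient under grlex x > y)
3*x^4 - 3*x^2*y^2 + 3*y^4 - x^3 - 3

1. deg p = 4.
2. Symmetries: the y ↦ −y reflection is a symmetry, so y appears only in even powers.
3. From the visible intercepts: the y-axis gridline crossings are at y ∈ {-1, 1}.
4. Solving for integer coefficients yields p as stated.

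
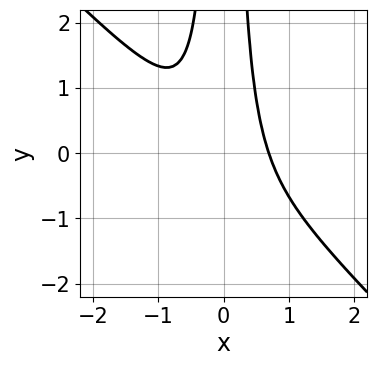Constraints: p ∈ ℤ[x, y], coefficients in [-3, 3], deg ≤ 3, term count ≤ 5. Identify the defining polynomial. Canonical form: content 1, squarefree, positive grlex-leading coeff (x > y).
3*x^3 + 3*x^2*y - 1

First, deg p = 3.
Then, observable constraints: it misses every integer gridline on the y-axis.
Finally, solving for integer coefficients yields p as stated.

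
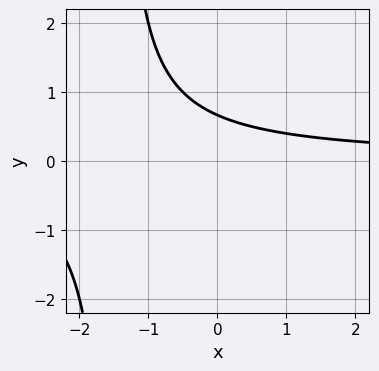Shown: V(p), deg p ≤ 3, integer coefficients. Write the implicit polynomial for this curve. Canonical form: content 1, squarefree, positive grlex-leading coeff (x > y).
First, degree: the shape is more complex than any degree-1 curve, so deg p = 2.
Then, from the visible intercepts: no x-intercept at any integer in the box.
Finally, solving for integer coefficients yields p as stated.

2*x*y + 3*y - 2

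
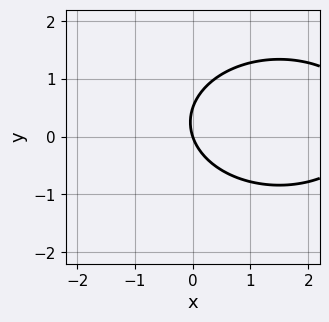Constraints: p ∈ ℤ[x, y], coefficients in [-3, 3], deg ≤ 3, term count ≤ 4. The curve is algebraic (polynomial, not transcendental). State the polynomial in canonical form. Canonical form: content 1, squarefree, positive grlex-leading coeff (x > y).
x^2 + 2*y^2 - 3*x - y

The degree is 2 — a generic line meets the curve in up to 2 points.
Reading off the gridlines: one x-axis crossing is at x = 0; it meets the y-axis at y = 0 (among the integer gridlines).
These observations pin down the coefficients.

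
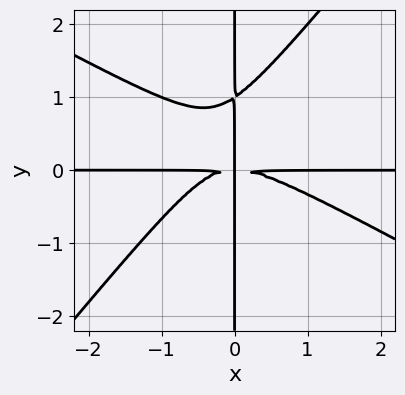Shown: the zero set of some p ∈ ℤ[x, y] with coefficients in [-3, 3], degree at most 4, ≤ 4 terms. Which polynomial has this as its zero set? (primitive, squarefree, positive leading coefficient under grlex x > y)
First, the degree is 4 — no degree-3 curve has this shape.
Next, from the axis intercepts and sections: every point of the y-axis in the box is on the curve; every point of the x-axis in the box is on the curve.
Finally, assembling these constraints gives the stated polynomial.

2*x^3*y + 2*x^2*y^2 - 3*x*y^3 + 3*x*y^2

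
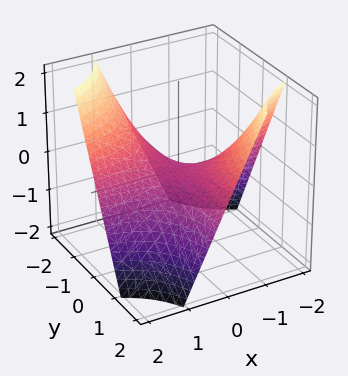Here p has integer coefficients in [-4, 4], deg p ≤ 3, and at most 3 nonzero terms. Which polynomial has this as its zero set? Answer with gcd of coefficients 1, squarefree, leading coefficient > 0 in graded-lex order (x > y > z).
First, deg p = 2.
Next, checking where it meets the axes: it meets the z-axis at z = 0 (among the integer gridlines); the visible y-axis segment lies entirely on the surface; the visible x-axis segment lies entirely on the surface.
Finally, putting this together gives p.

x*y + z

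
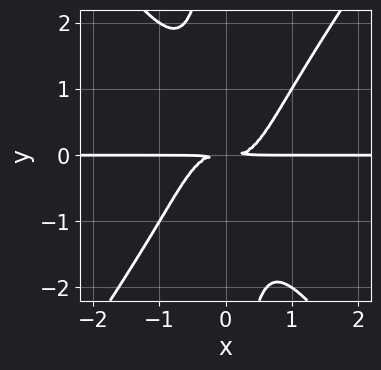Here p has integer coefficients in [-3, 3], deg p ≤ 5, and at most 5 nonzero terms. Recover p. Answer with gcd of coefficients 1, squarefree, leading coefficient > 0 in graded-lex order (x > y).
2*x^3*y - x*y^3 - y^2

(a) deg p = 4.
(b) Observable constraints: every point of the x-axis in the box is on the curve.
(c) These observations pin down the coefficients.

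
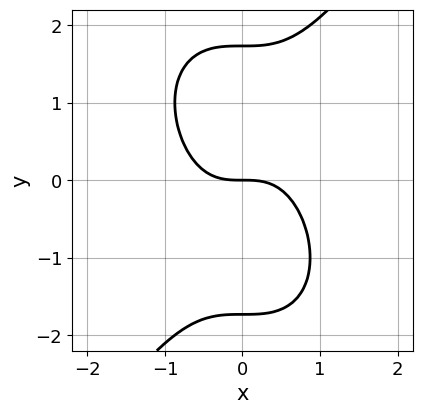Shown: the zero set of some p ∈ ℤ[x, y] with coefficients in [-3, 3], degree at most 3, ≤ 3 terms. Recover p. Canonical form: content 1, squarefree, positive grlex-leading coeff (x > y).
(a) The degree is 3 — no degree-2 curve has this shape.
(b) Checking where it meets the axes: it meets the x-axis at x = 0 (among the integer gridlines); it crosses the y-axis at the gridline y = 0.
(c) Fitting integer coefficients to these (and the overall shape) gives p.

3*x^3 - y^3 + 3*y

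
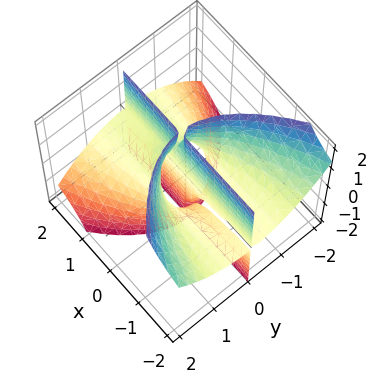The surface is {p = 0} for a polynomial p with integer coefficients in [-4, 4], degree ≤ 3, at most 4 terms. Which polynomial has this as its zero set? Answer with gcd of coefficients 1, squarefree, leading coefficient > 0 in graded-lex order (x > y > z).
3*x*y*z + 2*y^3 - y

1. There are 2 components. Treating them together as one polynomial.
2. Degree: the shape is more complex than any degree-2 surface, so deg p = 3.
3. Against the integer gridlines: the visible z-axis segment lies entirely on the surface; it crosses the y-axis at the gridline y = 0; every point of the x-axis in the box is on the surface.
4. Putting this together gives p.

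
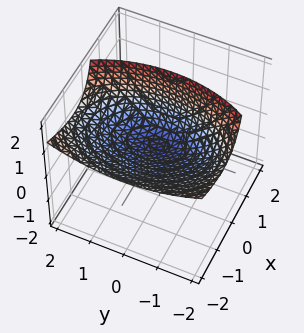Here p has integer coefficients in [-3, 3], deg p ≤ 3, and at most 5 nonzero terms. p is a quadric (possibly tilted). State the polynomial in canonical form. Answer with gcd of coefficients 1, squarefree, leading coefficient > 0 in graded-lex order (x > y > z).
2*x^2 + 3*x*z + y^2 - 3*z

(a) The degree is 2 — no degree-1 surface has this shape.
(b) Checking where it meets the axes: it crosses the x-axis at the gridline x = 0; it meets the y-axis at y = 0 (among the integer gridlines); it crosses the z-axis at the gridline z = 0.
(c) Putting this together gives p.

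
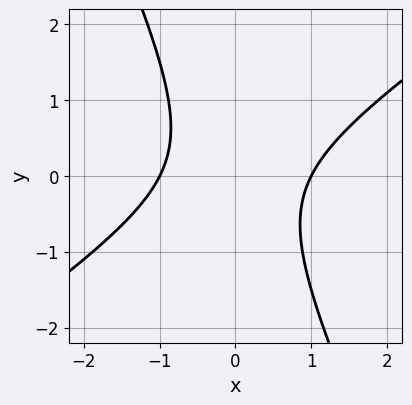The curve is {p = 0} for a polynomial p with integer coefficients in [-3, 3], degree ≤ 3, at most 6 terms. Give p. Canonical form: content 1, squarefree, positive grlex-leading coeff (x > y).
3*x^2 - 3*x*y - 2*y^2 - 3

1. Degree: a generic line meets the curve in up to 2 points, so deg p = 2.
2. Against the integer gridlines: the x-axis gridline crossings are at x ∈ {-1, 1}; the curve avoids every integer y-axis point in the box.
3. Fitting integer coefficients to these (and the overall shape) gives p.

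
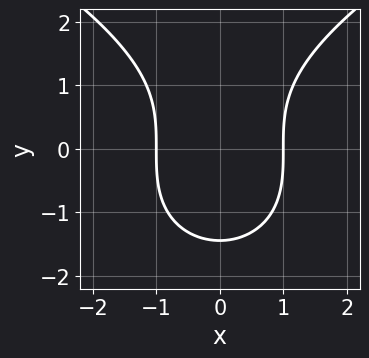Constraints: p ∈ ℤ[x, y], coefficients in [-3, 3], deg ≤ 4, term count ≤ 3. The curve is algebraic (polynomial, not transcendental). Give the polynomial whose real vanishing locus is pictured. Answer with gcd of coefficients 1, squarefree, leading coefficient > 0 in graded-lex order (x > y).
y^3 - 3*x^2 + 3

1. Degree: no degree-2 curve has this shape, so deg p = 3.
2. Symmetries: the x ↦ −x reflection is a symmetry, so x appears only in even powers.
3. From the axis intercepts and sections: among the integer gridlines, it crosses the x-axis at x ∈ {-1, 1}.
4. Matching integer coefficients to the picture gives p.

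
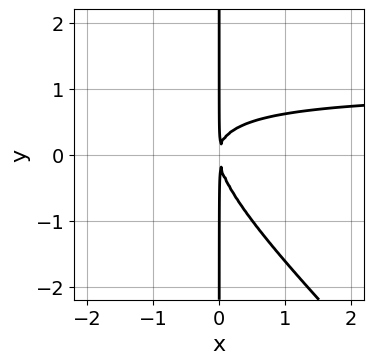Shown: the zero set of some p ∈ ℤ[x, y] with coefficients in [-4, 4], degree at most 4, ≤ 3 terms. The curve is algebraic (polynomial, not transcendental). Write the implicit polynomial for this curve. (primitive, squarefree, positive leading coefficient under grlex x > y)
Degree: a generic line meets the curve in up to 3 points, so deg p = 3.
Reading off the gridlines: every point of the y-axis in the box is on the curve.
These observations pin down the coefficients.

x^2*y + x*y^2 - x^2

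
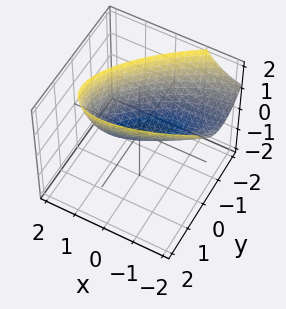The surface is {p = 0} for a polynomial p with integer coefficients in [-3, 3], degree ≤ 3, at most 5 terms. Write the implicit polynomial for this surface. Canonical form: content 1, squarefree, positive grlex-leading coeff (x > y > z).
(a) Degree: no degree-1 surface has this shape, so deg p = 2.
(b) From the visible intercepts: one z-axis crossing is at z = 0; one y-axis crossing is at y = 0; it meets the x-axis at x = 0 (among the integer gridlines).
(c) These observations pin down the coefficients.

x^2 - 2*x*y + x*z + 2*y^2 - 2*z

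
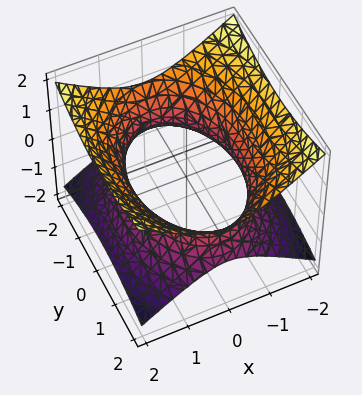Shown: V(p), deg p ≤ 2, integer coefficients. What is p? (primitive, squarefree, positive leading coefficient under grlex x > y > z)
(a) deg p = 2. An hourglass — one-sheet hyperboloid; a quadric.
(b) Symmetries: mirror symmetry z ↦ −z ⇒ only even powers of z; the y ↦ −y reflection is a symmetry, so y appears only in even powers; the x ↦ −x reflection is a symmetry, so x appears only in even powers.
(c) Against the integer gridlines: no z-intercept at any integer in the box.
(d) Fitting integer coefficients to these (and the overall shape) gives p.

2*x^2 + y^2 - 3*z^2 - 3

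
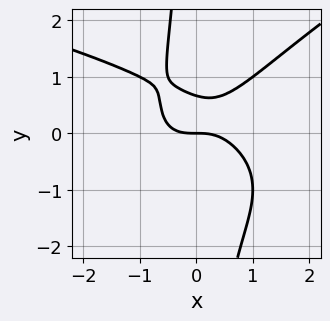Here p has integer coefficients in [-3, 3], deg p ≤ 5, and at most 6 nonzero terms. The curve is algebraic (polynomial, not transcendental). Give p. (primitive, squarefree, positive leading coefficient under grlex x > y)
x^2*y^2 - 2*x*y^3 + 2*x^3 - 3*y^2 + 2*y

1. deg p = 4. No degree-3 curve has this shape.
2. From the axis intercepts and sections: it crosses the x-axis at the gridline x = 0; it crosses the y-axis at the gridline y = 0.
3. Assembling these constraints gives the stated polynomial.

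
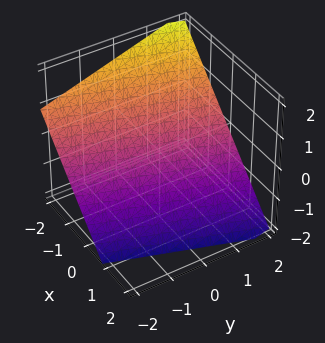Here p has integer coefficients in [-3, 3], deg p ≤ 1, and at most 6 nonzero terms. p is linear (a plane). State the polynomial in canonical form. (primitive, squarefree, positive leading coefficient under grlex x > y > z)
3*x - y + 3*z + 2

deg p = 1.
Against the integer gridlines: one y-axis crossing is at y = 2.
Putting this together gives p.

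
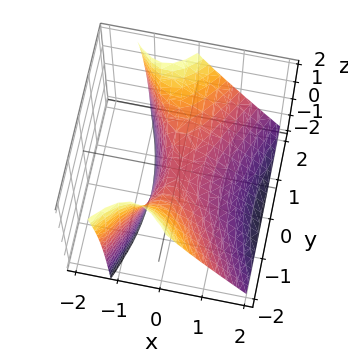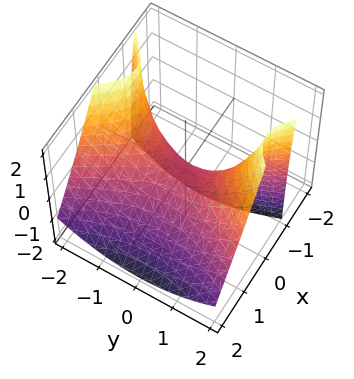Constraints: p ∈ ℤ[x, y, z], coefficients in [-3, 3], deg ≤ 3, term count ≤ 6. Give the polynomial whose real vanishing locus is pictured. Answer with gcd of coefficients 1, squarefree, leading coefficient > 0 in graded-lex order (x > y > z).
First, degree: no degree-1 surface has this shape, so deg p = 2.
Next, from the axis intercepts and sections: it meets the y-axis at y = 0 (among the integer gridlines); it meets the x-axis at x = 0 (among the integer gridlines); it meets the z-axis at z = 0 (among the integer gridlines).
Finally, the integer polynomial consistent with all of this is the stated p.

3*x^2 + 2*x*z - y^2 + 2*z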